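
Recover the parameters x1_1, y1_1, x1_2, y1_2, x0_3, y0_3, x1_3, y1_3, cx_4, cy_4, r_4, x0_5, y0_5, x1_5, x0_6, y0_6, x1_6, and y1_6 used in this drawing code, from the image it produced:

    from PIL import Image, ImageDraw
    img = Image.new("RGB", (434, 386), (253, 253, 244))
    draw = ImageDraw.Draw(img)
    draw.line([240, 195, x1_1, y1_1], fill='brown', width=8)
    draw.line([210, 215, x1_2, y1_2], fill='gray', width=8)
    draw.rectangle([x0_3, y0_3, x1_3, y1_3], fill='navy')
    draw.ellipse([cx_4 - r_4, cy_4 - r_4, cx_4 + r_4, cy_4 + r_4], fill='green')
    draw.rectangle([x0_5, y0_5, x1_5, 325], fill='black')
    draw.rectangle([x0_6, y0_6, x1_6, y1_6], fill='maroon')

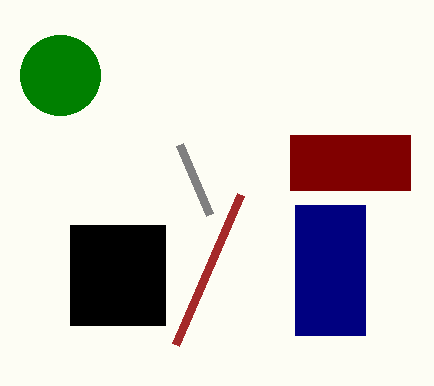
x1_1 = 175, y1_1 = 345, x1_2 = 180, y1_2 = 145, x0_3 = 295, y0_3 = 205, x1_3 = 365, y1_3 = 335, cx_4 = 60, cy_4 = 75, r_4 = 40, x0_5 = 70, y0_5 = 225, x1_5 = 165, x0_6 = 290, y0_6 = 135, x1_6 = 410, y1_6 = 190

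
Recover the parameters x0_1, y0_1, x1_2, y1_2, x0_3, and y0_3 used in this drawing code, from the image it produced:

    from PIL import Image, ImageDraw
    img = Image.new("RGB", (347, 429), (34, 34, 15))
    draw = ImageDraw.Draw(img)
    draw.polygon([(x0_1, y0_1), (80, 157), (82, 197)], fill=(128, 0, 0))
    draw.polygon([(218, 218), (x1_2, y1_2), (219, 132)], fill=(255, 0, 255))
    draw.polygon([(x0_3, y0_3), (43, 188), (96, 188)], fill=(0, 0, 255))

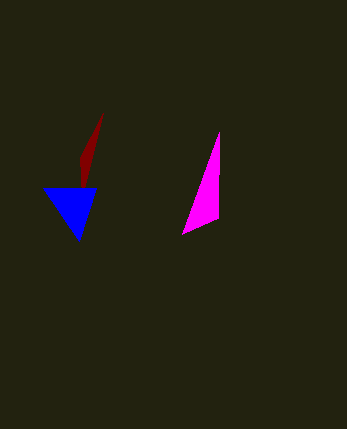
x0_1 = 103
y0_1 = 113
x1_2 = 182
y1_2 = 234
x0_3 = 79
y0_3 = 241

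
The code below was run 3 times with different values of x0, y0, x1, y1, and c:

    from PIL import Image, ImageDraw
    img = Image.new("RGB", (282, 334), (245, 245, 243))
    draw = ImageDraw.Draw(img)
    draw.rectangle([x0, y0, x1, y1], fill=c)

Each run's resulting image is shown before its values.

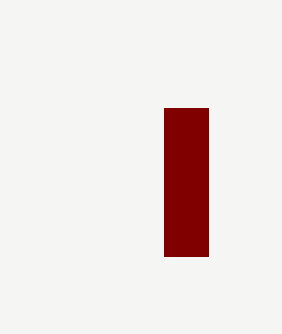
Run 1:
x0 = 164
y0 = 108
x1 = 208
y1 = 256
c = 'maroon'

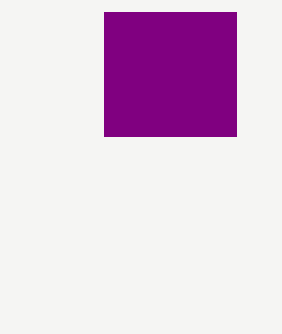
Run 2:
x0 = 104, y0 = 12, x1 = 236, y1 = 136, c = 'purple'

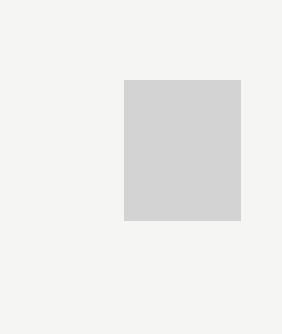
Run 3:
x0 = 124, y0 = 80, x1 = 240, y1 = 220, c = 'lightgray'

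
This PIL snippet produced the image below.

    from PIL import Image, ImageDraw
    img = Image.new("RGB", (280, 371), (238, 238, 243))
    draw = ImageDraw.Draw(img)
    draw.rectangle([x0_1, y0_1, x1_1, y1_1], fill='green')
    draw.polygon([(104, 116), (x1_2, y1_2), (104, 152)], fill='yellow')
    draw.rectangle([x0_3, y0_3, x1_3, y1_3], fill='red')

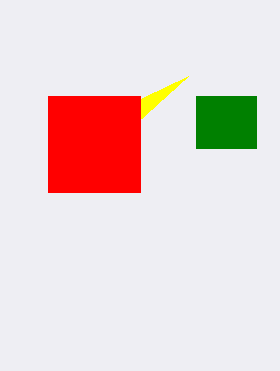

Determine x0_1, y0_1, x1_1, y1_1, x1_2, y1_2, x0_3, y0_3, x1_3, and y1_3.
x0_1 = 196; y0_1 = 96; x1_1 = 256; y1_1 = 148; x1_2 = 188; y1_2 = 76; x0_3 = 48; y0_3 = 96; x1_3 = 140; y1_3 = 192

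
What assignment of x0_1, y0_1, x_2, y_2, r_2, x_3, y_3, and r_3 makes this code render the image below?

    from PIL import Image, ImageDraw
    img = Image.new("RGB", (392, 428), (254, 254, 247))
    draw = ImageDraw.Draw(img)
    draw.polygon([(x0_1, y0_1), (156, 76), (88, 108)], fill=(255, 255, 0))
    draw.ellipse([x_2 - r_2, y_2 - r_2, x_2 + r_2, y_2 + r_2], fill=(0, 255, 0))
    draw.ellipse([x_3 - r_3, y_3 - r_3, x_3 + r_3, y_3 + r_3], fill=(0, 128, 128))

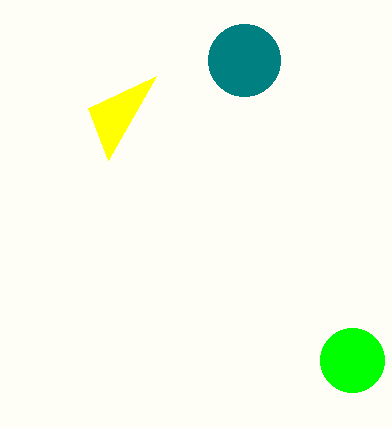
x0_1 = 108; y0_1 = 160; x_2 = 352; y_2 = 360; r_2 = 32; x_3 = 244; y_3 = 60; r_3 = 36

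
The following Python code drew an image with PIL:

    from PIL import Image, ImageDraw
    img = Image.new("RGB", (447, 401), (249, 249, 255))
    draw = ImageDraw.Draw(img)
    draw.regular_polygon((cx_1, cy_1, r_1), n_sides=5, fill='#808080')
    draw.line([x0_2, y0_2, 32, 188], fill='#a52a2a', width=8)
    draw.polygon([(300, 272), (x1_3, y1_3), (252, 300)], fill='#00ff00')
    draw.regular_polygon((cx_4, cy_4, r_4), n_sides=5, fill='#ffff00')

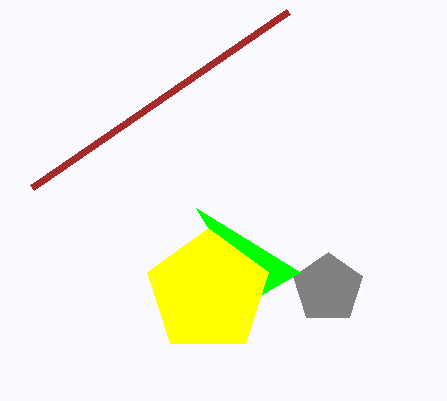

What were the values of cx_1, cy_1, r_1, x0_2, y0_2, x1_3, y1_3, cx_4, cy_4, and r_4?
cx_1 = 328; cy_1 = 288; r_1 = 36; x0_2 = 288; y0_2 = 12; x1_3 = 196; y1_3 = 208; cx_4 = 208; cy_4 = 292; r_4 = 64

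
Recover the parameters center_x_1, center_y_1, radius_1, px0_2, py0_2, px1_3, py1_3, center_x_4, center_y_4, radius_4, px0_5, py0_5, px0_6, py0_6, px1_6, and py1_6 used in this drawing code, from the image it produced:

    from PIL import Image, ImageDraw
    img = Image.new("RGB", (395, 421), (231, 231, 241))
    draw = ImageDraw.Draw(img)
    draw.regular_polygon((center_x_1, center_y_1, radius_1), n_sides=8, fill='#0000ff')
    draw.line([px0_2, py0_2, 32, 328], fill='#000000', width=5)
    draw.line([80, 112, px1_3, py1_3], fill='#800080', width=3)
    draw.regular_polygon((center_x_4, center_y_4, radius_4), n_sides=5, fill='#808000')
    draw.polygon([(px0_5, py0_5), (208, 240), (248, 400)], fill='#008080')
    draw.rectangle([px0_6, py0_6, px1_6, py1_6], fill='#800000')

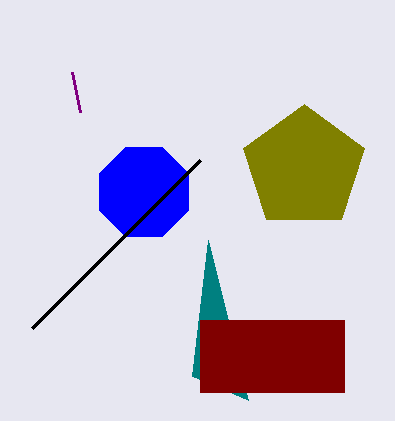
center_x_1 = 144
center_y_1 = 192
radius_1 = 48
px0_2 = 200
py0_2 = 160
px1_3 = 72
py1_3 = 72
center_x_4 = 304
center_y_4 = 168
radius_4 = 64
px0_5 = 192
py0_5 = 376
px0_6 = 200
py0_6 = 320
px1_6 = 344
py1_6 = 392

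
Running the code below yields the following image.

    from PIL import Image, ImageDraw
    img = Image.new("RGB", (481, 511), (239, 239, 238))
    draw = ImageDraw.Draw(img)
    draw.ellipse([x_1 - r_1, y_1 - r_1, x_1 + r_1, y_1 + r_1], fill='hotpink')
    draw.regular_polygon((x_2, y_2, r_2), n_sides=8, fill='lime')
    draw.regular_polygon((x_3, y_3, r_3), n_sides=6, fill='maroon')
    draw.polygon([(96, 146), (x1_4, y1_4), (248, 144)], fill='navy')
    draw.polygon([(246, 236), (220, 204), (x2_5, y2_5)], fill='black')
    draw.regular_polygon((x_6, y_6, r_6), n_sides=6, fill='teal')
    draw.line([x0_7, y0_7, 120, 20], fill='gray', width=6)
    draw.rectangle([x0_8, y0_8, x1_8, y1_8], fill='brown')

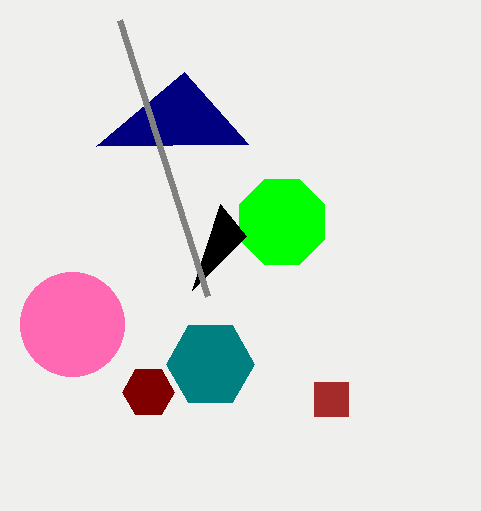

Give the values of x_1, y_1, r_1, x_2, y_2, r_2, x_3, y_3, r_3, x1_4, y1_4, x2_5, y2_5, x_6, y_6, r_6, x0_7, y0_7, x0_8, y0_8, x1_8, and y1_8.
x_1 = 72; y_1 = 324; r_1 = 52; x_2 = 282; y_2 = 222; r_2 = 46; x_3 = 148; y_3 = 392; r_3 = 26; x1_4 = 184; y1_4 = 72; x2_5 = 192; y2_5 = 290; x_6 = 210; y_6 = 364; r_6 = 44; x0_7 = 208; y0_7 = 296; x0_8 = 314; y0_8 = 382; x1_8 = 348; y1_8 = 416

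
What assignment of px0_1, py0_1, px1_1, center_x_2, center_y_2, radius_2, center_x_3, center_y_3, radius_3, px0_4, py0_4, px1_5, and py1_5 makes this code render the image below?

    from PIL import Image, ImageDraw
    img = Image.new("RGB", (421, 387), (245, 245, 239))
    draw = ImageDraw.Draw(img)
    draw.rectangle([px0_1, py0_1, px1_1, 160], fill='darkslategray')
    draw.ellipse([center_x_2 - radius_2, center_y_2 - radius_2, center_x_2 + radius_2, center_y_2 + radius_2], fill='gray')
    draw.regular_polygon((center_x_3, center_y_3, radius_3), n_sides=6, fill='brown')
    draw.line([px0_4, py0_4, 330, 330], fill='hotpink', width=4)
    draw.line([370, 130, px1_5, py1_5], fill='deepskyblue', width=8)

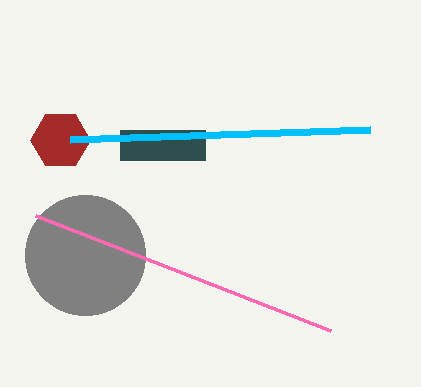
px0_1 = 120, py0_1 = 130, px1_1 = 205, center_x_2 = 85, center_y_2 = 255, radius_2 = 60, center_x_3 = 60, center_y_3 = 140, radius_3 = 30, px0_4 = 35, py0_4 = 215, px1_5 = 70, py1_5 = 140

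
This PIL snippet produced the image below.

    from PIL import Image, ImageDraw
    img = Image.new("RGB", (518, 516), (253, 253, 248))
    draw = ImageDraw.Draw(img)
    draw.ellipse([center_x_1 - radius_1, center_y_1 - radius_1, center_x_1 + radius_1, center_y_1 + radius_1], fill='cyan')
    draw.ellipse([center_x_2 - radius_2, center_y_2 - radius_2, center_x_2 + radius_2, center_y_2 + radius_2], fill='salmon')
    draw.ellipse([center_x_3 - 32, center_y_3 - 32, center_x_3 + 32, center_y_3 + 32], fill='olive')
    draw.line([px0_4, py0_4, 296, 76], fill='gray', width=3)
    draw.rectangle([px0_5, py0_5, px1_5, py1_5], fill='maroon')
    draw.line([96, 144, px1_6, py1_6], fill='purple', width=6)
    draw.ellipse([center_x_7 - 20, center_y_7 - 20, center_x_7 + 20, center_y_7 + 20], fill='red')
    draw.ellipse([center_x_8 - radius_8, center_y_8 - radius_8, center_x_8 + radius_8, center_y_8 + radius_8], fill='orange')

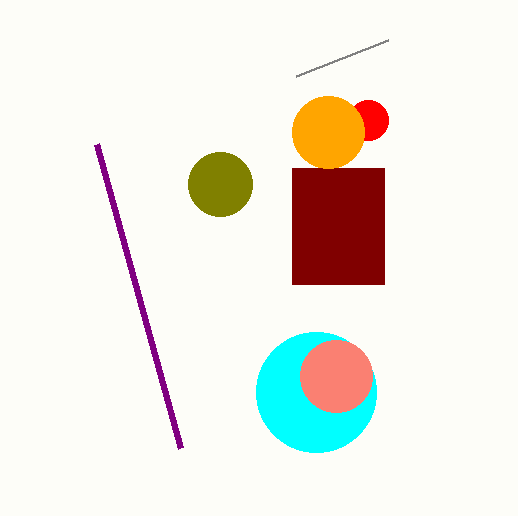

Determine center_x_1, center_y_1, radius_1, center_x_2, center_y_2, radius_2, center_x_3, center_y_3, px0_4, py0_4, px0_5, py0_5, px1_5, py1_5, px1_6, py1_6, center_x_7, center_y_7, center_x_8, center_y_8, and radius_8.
center_x_1 = 316; center_y_1 = 392; radius_1 = 60; center_x_2 = 336; center_y_2 = 376; radius_2 = 36; center_x_3 = 220; center_y_3 = 184; px0_4 = 388; py0_4 = 40; px0_5 = 292; py0_5 = 168; px1_5 = 384; py1_5 = 284; px1_6 = 180; py1_6 = 448; center_x_7 = 368; center_y_7 = 120; center_x_8 = 328; center_y_8 = 132; radius_8 = 36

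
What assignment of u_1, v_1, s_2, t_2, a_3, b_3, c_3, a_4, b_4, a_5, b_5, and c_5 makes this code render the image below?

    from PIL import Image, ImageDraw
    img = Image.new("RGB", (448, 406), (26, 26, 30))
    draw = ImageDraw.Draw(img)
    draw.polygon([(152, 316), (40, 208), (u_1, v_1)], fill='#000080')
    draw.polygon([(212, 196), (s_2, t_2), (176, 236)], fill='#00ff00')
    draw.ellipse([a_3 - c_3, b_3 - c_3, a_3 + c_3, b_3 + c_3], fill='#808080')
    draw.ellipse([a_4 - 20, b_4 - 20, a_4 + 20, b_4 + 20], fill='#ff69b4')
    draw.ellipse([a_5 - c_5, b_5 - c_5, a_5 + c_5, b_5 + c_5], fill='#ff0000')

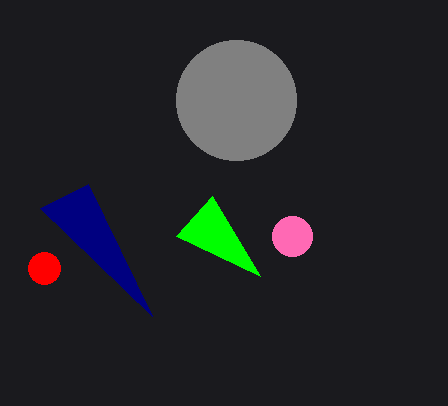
u_1 = 88, v_1 = 184, s_2 = 260, t_2 = 276, a_3 = 236, b_3 = 100, c_3 = 60, a_4 = 292, b_4 = 236, a_5 = 44, b_5 = 268, c_5 = 16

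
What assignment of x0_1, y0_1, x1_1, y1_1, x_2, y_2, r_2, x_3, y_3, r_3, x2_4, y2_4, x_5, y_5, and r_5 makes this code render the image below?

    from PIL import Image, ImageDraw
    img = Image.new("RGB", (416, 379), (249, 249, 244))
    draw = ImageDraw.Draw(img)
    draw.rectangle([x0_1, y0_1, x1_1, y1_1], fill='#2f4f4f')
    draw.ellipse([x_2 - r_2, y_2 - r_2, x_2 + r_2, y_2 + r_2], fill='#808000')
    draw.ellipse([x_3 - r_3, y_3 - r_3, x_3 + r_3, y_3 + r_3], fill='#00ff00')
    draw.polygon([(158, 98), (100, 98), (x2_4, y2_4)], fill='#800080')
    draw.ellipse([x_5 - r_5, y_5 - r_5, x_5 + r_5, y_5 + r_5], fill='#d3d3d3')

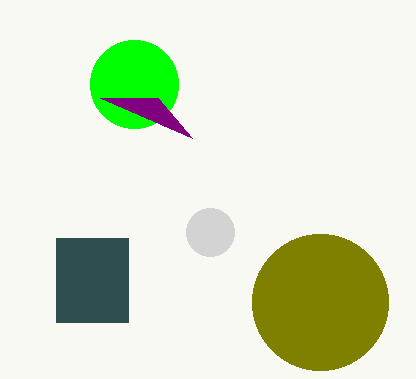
x0_1 = 56
y0_1 = 238
x1_1 = 128
y1_1 = 322
x_2 = 320
y_2 = 302
r_2 = 68
x_3 = 134
y_3 = 84
r_3 = 44
x2_4 = 192
y2_4 = 138
x_5 = 210
y_5 = 232
r_5 = 24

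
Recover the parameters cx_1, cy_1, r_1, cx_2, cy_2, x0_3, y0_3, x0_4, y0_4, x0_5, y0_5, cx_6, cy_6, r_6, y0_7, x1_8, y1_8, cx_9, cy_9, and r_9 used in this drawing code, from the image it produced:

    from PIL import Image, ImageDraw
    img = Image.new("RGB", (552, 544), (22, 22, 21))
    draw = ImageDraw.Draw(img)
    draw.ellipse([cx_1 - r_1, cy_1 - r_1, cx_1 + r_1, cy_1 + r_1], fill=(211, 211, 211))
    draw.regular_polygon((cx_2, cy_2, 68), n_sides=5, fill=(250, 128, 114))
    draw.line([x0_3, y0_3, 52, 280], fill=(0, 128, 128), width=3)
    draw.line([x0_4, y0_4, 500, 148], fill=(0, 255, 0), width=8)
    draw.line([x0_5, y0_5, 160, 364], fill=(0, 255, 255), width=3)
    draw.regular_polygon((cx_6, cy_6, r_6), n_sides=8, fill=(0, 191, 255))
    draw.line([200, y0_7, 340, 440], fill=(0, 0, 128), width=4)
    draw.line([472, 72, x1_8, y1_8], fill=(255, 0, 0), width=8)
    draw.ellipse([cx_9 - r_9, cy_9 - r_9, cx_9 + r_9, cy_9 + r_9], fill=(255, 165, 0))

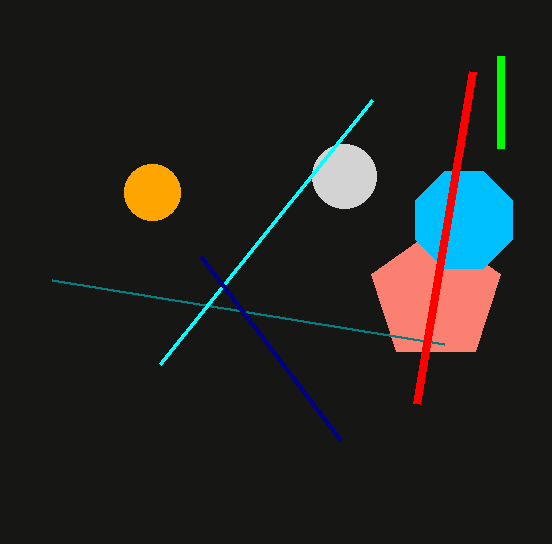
cx_1 = 344; cy_1 = 176; r_1 = 32; cx_2 = 436; cy_2 = 296; x0_3 = 444; y0_3 = 344; x0_4 = 500; y0_4 = 56; x0_5 = 372; y0_5 = 100; cx_6 = 464; cy_6 = 220; r_6 = 52; y0_7 = 256; x1_8 = 416; y1_8 = 404; cx_9 = 152; cy_9 = 192; r_9 = 28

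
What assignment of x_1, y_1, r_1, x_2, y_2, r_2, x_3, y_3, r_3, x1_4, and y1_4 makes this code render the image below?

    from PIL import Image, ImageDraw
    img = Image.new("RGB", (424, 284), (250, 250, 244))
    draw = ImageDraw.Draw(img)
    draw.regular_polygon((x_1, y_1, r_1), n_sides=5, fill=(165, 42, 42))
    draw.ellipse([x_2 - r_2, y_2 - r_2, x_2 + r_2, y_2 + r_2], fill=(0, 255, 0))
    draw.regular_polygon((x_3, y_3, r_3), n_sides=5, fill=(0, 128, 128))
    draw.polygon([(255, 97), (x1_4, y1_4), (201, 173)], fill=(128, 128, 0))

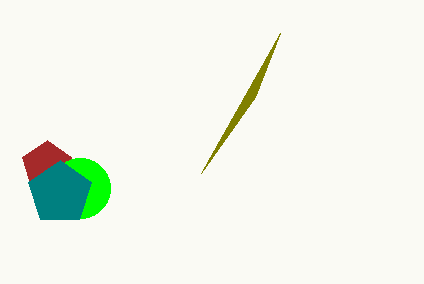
x_1 = 47, y_1 = 166, r_1 = 26, x_2 = 80, y_2 = 188, r_2 = 30, x_3 = 60, y_3 = 193, r_3 = 33, x1_4 = 280, y1_4 = 33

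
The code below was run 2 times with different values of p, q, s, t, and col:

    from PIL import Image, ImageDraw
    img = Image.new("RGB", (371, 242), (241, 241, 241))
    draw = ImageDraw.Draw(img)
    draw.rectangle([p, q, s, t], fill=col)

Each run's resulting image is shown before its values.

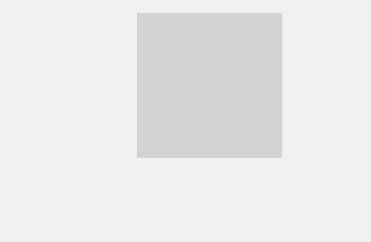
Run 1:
p = 137, q = 13, s = 281, t = 157, col = 'lightgray'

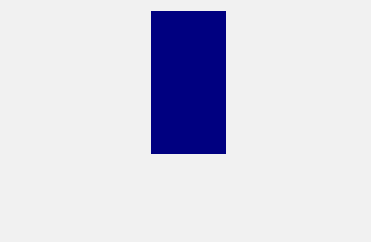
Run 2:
p = 151; q = 11; s = 225; t = 153; col = 'navy'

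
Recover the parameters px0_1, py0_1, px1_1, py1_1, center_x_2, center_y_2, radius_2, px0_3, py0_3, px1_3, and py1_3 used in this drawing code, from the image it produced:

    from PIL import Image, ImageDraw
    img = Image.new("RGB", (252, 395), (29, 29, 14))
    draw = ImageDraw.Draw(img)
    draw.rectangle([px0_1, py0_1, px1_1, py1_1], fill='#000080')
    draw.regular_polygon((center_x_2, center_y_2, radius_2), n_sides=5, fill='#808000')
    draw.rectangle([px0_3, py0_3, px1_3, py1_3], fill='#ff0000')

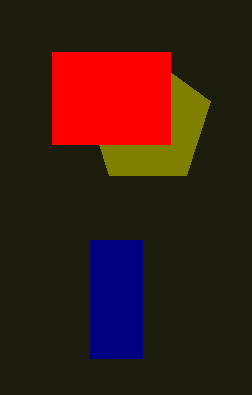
px0_1 = 90, py0_1 = 240, px1_1 = 142, py1_1 = 358, center_x_2 = 148, center_y_2 = 122, radius_2 = 66, px0_3 = 52, py0_3 = 52, px1_3 = 170, py1_3 = 144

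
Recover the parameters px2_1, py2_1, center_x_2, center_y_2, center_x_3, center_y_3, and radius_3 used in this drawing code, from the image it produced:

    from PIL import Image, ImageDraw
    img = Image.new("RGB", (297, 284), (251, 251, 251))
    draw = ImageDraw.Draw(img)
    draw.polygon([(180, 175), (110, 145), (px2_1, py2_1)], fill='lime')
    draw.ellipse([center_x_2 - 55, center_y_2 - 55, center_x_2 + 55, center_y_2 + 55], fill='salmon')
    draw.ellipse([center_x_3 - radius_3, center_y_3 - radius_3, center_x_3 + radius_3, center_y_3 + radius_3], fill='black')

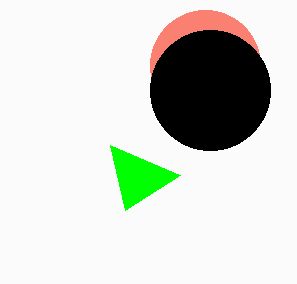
px2_1 = 125
py2_1 = 210
center_x_2 = 205
center_y_2 = 65
center_x_3 = 210
center_y_3 = 90
radius_3 = 60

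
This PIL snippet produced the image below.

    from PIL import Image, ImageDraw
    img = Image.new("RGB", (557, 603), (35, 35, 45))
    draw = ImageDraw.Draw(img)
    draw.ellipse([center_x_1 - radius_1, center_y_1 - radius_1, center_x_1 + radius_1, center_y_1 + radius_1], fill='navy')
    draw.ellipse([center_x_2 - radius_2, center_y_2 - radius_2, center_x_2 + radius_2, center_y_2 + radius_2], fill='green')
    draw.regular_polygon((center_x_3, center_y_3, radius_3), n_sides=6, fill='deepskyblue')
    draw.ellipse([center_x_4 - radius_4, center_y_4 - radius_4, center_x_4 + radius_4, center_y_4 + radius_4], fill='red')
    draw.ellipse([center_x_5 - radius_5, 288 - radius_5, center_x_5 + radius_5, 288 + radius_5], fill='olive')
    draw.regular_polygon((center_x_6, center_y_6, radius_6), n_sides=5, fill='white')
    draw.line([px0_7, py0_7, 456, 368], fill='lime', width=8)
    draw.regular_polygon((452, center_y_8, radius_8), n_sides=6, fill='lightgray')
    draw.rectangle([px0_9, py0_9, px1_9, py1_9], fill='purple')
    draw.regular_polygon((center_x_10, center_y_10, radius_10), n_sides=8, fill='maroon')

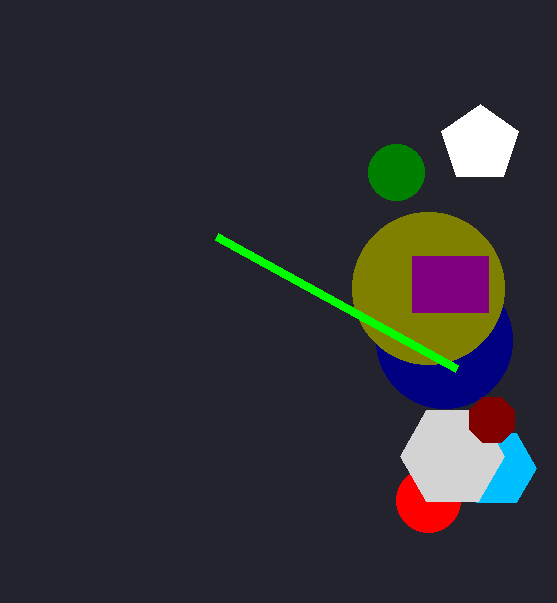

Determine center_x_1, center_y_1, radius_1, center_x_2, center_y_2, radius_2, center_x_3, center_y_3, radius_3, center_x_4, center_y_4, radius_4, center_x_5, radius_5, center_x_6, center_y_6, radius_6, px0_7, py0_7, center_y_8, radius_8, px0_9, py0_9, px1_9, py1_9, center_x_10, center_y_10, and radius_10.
center_x_1 = 444; center_y_1 = 340; radius_1 = 68; center_x_2 = 396; center_y_2 = 172; radius_2 = 28; center_x_3 = 496; center_y_3 = 468; radius_3 = 40; center_x_4 = 428; center_y_4 = 500; radius_4 = 32; center_x_5 = 428; radius_5 = 76; center_x_6 = 480; center_y_6 = 144; radius_6 = 40; px0_7 = 216; py0_7 = 236; center_y_8 = 456; radius_8 = 52; px0_9 = 412; py0_9 = 256; px1_9 = 488; py1_9 = 312; center_x_10 = 492; center_y_10 = 420; radius_10 = 24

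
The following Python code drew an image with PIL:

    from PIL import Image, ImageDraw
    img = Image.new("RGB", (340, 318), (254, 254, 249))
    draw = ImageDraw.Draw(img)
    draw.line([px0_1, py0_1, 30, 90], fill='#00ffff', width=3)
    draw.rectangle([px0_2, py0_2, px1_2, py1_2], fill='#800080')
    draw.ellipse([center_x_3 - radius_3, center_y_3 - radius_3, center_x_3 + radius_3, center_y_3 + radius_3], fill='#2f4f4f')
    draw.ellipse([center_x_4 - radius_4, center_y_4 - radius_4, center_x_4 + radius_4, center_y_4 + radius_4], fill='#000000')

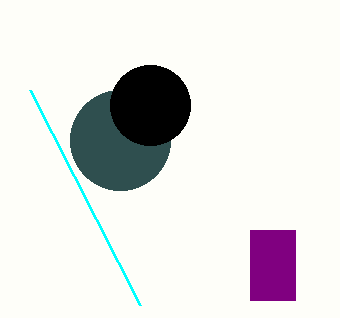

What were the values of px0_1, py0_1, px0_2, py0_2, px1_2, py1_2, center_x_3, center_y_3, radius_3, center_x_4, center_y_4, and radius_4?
px0_1 = 140, py0_1 = 305, px0_2 = 250, py0_2 = 230, px1_2 = 295, py1_2 = 300, center_x_3 = 120, center_y_3 = 140, radius_3 = 50, center_x_4 = 150, center_y_4 = 105, radius_4 = 40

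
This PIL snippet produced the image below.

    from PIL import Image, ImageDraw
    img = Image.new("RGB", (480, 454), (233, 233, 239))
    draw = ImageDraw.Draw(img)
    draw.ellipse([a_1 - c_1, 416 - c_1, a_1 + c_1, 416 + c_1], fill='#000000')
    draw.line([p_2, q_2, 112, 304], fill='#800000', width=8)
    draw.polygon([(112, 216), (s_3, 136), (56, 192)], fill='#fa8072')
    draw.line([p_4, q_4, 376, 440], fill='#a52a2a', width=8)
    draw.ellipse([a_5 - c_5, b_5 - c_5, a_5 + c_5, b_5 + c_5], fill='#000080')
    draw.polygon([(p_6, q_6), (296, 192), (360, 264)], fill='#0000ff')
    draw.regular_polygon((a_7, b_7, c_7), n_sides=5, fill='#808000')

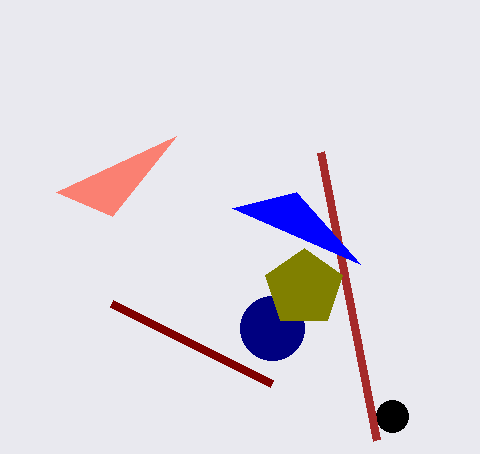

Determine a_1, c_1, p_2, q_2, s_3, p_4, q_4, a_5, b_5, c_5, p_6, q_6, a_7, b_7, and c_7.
a_1 = 392; c_1 = 16; p_2 = 272; q_2 = 384; s_3 = 176; p_4 = 320; q_4 = 152; a_5 = 272; b_5 = 328; c_5 = 32; p_6 = 232; q_6 = 208; a_7 = 304; b_7 = 288; c_7 = 40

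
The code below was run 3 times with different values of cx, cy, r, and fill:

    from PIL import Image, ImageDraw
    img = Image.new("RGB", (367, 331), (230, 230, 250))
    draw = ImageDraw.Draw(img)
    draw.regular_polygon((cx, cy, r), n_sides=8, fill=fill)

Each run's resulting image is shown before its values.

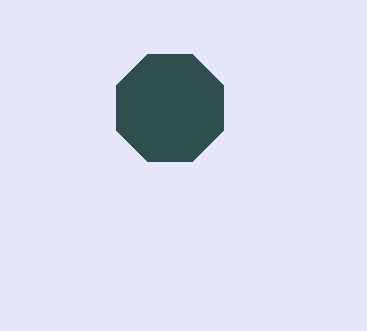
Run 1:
cx = 170, cy = 108, r = 58, fill = 'darkslategray'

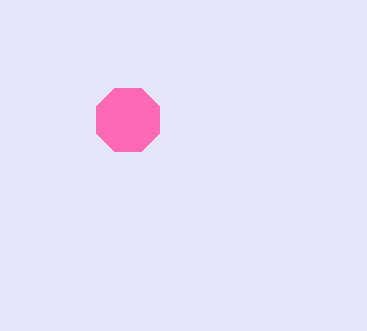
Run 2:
cx = 128, cy = 120, r = 34, fill = 'hotpink'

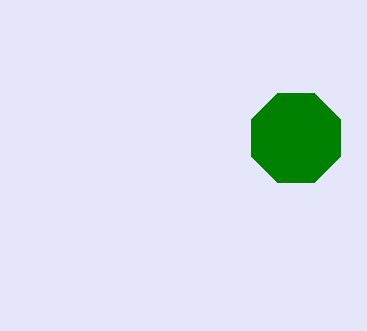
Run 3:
cx = 296
cy = 138
r = 48
fill = 'green'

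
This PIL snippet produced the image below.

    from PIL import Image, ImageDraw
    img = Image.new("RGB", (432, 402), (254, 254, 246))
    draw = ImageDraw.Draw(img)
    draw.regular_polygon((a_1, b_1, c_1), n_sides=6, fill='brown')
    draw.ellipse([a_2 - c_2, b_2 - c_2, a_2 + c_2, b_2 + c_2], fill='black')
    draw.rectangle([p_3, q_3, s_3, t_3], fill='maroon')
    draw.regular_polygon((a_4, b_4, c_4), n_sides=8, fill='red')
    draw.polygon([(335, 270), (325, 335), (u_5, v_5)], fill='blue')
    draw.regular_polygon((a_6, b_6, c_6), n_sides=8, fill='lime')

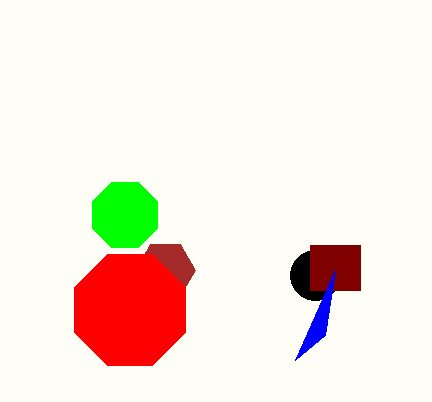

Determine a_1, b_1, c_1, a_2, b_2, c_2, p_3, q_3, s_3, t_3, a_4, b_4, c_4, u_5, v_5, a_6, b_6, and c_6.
a_1 = 165; b_1 = 270; c_1 = 30; a_2 = 315; b_2 = 275; c_2 = 25; p_3 = 310; q_3 = 245; s_3 = 360; t_3 = 290; a_4 = 130; b_4 = 310; c_4 = 60; u_5 = 295; v_5 = 360; a_6 = 125; b_6 = 215; c_6 = 35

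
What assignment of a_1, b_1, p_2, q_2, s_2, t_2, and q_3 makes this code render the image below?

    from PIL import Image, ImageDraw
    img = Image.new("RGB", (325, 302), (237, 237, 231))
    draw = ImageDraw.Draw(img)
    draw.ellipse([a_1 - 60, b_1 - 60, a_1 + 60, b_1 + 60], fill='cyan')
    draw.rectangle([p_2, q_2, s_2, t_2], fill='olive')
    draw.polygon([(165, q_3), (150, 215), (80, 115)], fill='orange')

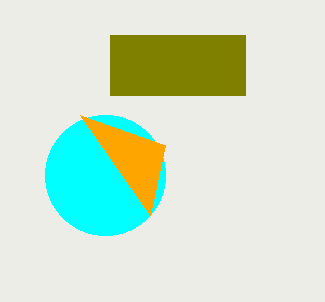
a_1 = 105, b_1 = 175, p_2 = 110, q_2 = 35, s_2 = 245, t_2 = 95, q_3 = 145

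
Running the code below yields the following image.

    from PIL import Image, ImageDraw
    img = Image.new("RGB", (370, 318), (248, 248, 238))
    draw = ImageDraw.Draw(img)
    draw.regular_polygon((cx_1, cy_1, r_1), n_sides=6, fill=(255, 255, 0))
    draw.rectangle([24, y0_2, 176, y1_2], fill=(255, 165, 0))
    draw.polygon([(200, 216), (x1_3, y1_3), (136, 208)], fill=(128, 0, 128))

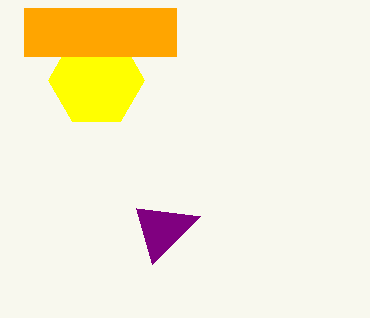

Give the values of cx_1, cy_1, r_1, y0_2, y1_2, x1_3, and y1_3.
cx_1 = 96, cy_1 = 80, r_1 = 48, y0_2 = 8, y1_2 = 56, x1_3 = 152, y1_3 = 264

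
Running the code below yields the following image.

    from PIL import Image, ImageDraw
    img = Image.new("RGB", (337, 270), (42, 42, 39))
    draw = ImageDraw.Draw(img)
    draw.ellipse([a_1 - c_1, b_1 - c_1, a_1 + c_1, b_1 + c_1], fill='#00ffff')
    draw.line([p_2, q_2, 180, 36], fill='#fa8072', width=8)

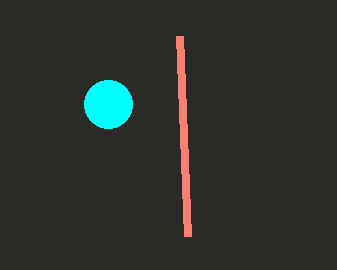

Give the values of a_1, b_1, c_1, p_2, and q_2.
a_1 = 108, b_1 = 104, c_1 = 24, p_2 = 188, q_2 = 236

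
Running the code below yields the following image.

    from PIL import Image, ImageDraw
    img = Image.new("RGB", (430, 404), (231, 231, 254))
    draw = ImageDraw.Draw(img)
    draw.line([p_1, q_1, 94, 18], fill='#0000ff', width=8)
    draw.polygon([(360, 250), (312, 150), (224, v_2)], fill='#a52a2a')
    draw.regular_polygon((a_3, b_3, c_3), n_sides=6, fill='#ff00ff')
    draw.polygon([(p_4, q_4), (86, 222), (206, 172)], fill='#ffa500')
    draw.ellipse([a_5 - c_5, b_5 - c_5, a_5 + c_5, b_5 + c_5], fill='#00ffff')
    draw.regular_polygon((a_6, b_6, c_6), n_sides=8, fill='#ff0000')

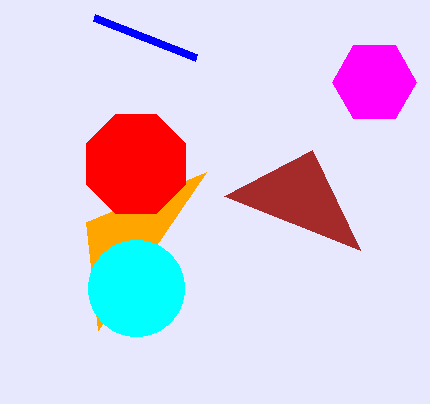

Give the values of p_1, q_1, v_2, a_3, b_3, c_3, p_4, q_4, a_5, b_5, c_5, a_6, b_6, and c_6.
p_1 = 196
q_1 = 58
v_2 = 196
a_3 = 374
b_3 = 82
c_3 = 42
p_4 = 98
q_4 = 330
a_5 = 136
b_5 = 288
c_5 = 48
a_6 = 136
b_6 = 164
c_6 = 54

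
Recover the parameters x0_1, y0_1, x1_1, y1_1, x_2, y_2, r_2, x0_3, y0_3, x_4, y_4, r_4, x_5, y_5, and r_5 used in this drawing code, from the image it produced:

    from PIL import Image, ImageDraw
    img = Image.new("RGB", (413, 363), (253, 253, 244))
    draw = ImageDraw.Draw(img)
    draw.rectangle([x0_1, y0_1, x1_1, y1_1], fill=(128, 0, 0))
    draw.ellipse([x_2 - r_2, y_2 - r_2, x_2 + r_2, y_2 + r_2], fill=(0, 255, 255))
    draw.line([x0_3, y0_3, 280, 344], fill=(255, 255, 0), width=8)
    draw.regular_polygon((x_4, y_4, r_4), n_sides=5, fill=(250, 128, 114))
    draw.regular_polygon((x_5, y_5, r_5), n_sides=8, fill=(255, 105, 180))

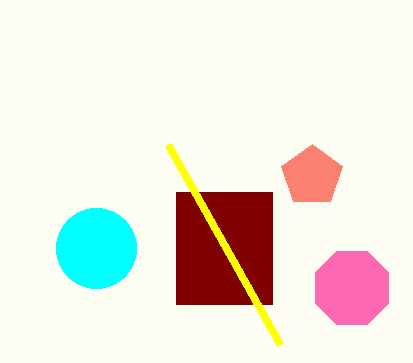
x0_1 = 176
y0_1 = 192
x1_1 = 272
y1_1 = 304
x_2 = 96
y_2 = 248
r_2 = 40
x0_3 = 168
y0_3 = 144
x_4 = 312
y_4 = 176
r_4 = 32
x_5 = 352
y_5 = 288
r_5 = 40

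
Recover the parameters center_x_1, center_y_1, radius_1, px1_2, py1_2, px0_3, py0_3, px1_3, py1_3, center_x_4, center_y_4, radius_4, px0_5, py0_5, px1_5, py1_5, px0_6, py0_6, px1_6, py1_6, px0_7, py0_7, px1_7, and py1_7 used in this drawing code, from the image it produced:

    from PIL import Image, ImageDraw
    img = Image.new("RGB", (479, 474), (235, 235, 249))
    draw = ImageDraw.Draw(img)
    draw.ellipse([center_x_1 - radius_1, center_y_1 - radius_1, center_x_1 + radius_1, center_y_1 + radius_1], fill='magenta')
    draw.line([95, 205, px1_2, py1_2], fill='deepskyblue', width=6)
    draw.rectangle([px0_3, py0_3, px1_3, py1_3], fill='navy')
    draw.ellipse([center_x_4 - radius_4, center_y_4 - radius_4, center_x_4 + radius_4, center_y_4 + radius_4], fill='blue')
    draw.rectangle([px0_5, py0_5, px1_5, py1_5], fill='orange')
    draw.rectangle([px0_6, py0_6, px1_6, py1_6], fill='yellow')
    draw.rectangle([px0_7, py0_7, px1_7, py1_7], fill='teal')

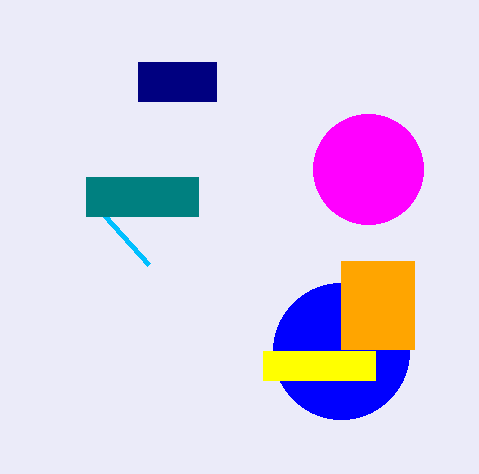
center_x_1 = 368; center_y_1 = 169; radius_1 = 55; px1_2 = 148; py1_2 = 264; px0_3 = 138; py0_3 = 62; px1_3 = 216; py1_3 = 101; center_x_4 = 341; center_y_4 = 351; radius_4 = 68; px0_5 = 341; py0_5 = 261; px1_5 = 414; py1_5 = 349; px0_6 = 263; py0_6 = 351; px1_6 = 375; py1_6 = 380; px0_7 = 86; py0_7 = 177; px1_7 = 198; py1_7 = 216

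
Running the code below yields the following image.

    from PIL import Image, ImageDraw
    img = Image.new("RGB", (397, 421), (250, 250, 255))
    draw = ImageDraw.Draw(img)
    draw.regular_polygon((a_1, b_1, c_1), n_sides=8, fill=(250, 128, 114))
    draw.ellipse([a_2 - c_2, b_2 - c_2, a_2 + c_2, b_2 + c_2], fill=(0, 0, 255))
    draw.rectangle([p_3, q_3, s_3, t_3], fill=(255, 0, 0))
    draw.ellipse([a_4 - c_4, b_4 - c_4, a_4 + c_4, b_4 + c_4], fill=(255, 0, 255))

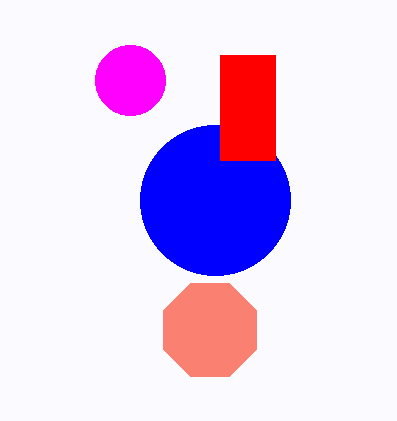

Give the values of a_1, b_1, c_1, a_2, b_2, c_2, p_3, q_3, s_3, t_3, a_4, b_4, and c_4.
a_1 = 210, b_1 = 330, c_1 = 50, a_2 = 215, b_2 = 200, c_2 = 75, p_3 = 220, q_3 = 55, s_3 = 275, t_3 = 160, a_4 = 130, b_4 = 80, c_4 = 35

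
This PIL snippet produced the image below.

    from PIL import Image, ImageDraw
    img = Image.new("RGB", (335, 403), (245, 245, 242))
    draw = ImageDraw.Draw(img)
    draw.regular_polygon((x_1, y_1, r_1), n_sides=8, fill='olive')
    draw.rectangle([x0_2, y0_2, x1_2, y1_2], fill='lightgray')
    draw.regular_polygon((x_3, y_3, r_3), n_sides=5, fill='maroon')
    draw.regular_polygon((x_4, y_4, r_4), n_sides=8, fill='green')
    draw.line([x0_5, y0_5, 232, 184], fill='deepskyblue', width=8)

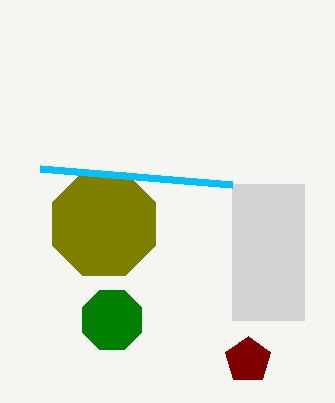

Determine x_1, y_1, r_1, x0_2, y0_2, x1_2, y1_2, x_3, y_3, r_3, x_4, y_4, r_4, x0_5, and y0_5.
x_1 = 104, y_1 = 224, r_1 = 56, x0_2 = 232, y0_2 = 184, x1_2 = 304, y1_2 = 320, x_3 = 248, y_3 = 360, r_3 = 24, x_4 = 112, y_4 = 320, r_4 = 32, x0_5 = 40, y0_5 = 168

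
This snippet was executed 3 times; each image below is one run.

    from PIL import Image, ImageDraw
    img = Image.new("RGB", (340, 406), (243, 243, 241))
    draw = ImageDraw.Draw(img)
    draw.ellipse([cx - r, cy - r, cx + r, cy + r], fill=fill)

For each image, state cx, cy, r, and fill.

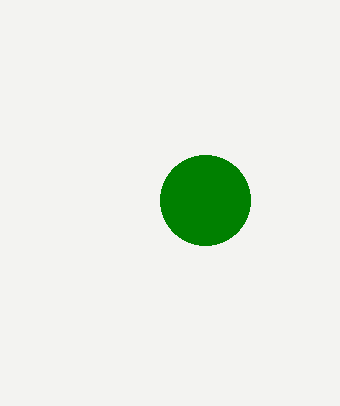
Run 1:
cx = 205; cy = 200; r = 45; fill = 'green'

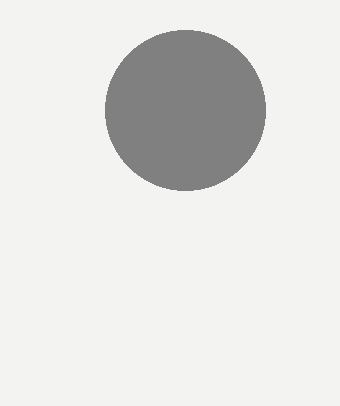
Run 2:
cx = 185; cy = 110; r = 80; fill = 'gray'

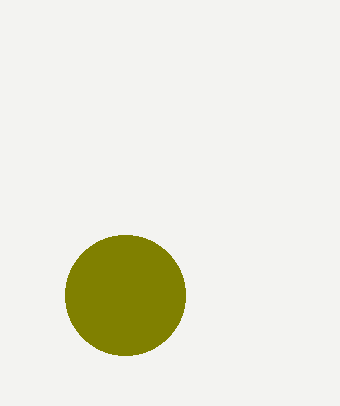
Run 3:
cx = 125, cy = 295, r = 60, fill = 'olive'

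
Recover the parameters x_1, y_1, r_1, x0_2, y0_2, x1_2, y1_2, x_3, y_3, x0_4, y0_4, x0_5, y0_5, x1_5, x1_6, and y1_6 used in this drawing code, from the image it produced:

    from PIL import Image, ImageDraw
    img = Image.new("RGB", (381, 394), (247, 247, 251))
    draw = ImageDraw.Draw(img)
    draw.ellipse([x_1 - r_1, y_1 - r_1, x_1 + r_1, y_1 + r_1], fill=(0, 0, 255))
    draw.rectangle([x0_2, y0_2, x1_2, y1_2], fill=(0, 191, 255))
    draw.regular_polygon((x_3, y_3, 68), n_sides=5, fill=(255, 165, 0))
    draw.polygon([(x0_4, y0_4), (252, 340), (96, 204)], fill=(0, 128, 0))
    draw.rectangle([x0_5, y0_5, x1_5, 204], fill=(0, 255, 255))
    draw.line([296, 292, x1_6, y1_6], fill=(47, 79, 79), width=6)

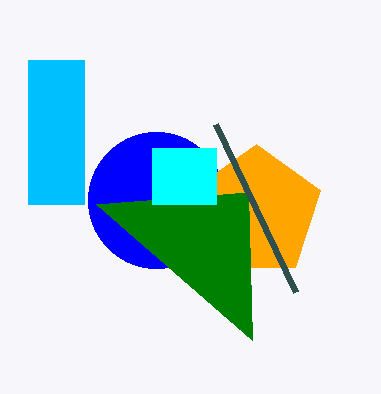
x_1 = 156; y_1 = 200; r_1 = 68; x0_2 = 28; y0_2 = 60; x1_2 = 84; y1_2 = 204; x_3 = 256; y_3 = 212; x0_4 = 248; y0_4 = 192; x0_5 = 152; y0_5 = 148; x1_5 = 216; x1_6 = 216; y1_6 = 124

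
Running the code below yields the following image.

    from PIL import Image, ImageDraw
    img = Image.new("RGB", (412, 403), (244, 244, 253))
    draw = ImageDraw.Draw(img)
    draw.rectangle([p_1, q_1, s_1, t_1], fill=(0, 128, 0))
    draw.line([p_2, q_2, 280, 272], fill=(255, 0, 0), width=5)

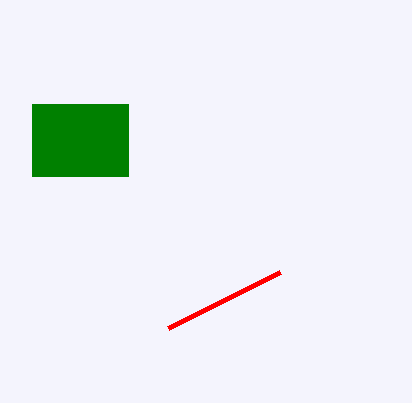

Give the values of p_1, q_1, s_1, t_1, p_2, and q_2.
p_1 = 32, q_1 = 104, s_1 = 128, t_1 = 176, p_2 = 168, q_2 = 328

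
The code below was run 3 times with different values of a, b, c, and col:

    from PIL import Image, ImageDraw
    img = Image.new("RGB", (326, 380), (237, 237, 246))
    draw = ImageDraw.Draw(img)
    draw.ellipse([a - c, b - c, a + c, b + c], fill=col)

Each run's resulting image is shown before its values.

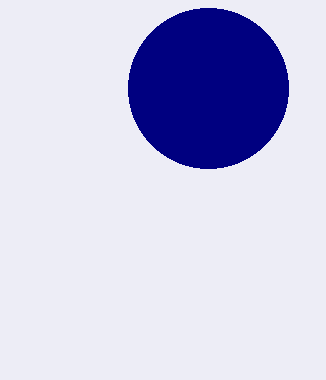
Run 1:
a = 208; b = 88; c = 80; col = 'navy'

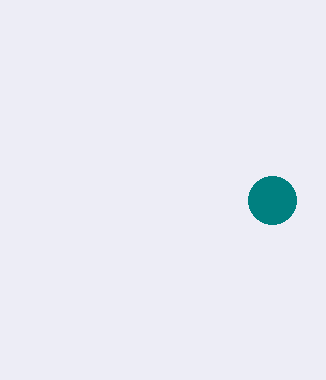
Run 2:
a = 272
b = 200
c = 24
col = 'teal'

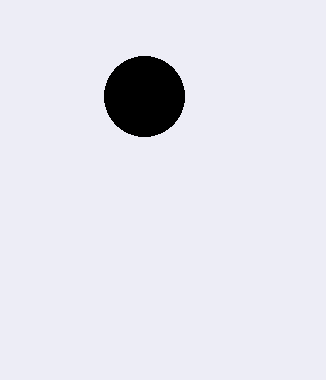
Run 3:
a = 144; b = 96; c = 40; col = 'black'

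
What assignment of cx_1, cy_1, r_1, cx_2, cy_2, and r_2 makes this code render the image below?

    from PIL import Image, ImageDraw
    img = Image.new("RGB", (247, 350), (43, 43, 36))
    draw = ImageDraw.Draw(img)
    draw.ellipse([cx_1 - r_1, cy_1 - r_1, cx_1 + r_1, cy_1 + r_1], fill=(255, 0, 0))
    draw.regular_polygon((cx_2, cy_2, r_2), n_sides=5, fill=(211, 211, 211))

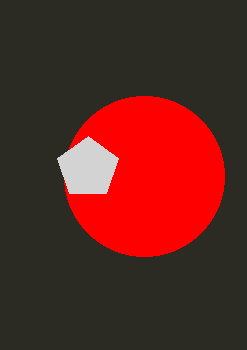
cx_1 = 144
cy_1 = 176
r_1 = 80
cx_2 = 88
cy_2 = 168
r_2 = 32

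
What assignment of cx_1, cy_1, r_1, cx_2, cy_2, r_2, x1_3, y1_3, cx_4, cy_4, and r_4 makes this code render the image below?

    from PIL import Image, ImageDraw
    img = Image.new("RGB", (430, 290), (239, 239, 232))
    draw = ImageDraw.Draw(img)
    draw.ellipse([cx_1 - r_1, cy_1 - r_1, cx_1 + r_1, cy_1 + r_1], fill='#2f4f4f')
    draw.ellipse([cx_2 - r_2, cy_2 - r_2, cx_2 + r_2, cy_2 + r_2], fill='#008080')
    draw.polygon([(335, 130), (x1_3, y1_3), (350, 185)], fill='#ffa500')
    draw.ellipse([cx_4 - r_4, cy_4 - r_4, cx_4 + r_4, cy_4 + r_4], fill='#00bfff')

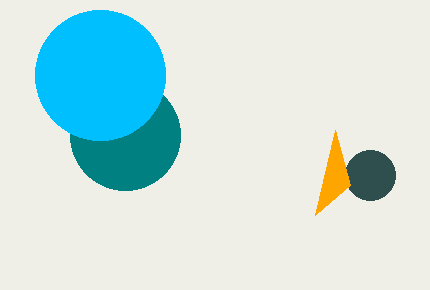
cx_1 = 370
cy_1 = 175
r_1 = 25
cx_2 = 125
cy_2 = 135
r_2 = 55
x1_3 = 315
y1_3 = 215
cx_4 = 100
cy_4 = 75
r_4 = 65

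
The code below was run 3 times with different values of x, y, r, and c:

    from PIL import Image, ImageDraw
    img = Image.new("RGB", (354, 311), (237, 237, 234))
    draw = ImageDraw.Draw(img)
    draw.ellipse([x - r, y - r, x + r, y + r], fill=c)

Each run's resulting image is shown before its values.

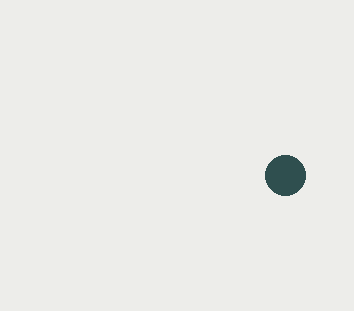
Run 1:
x = 285
y = 175
r = 20
c = 'darkslategray'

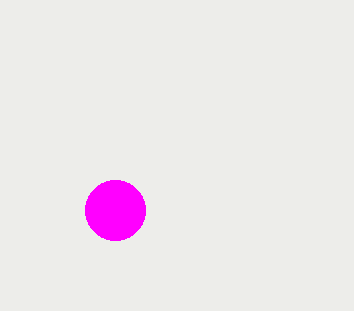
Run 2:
x = 115
y = 210
r = 30
c = 'magenta'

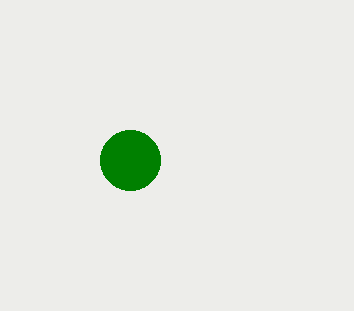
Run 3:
x = 130, y = 160, r = 30, c = 'green'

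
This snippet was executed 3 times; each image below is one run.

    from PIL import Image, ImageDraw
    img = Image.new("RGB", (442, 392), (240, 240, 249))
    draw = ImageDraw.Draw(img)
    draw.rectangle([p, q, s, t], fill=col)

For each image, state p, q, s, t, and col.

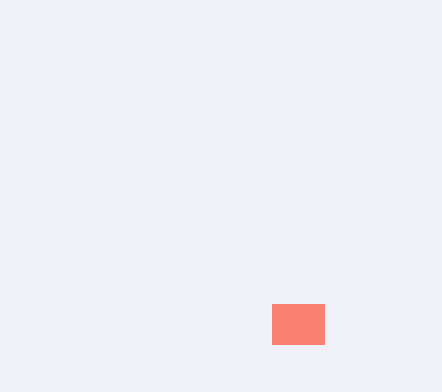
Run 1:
p = 272; q = 304; s = 324; t = 344; col = 'salmon'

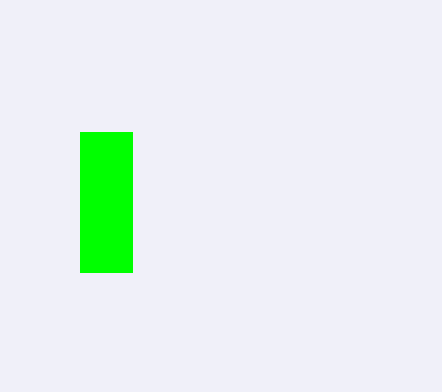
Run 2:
p = 80, q = 132, s = 132, t = 272, col = 'lime'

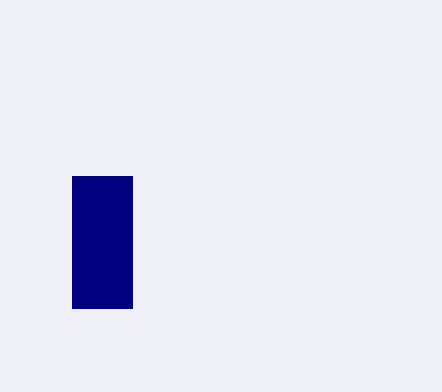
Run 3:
p = 72, q = 176, s = 132, t = 308, col = 'navy'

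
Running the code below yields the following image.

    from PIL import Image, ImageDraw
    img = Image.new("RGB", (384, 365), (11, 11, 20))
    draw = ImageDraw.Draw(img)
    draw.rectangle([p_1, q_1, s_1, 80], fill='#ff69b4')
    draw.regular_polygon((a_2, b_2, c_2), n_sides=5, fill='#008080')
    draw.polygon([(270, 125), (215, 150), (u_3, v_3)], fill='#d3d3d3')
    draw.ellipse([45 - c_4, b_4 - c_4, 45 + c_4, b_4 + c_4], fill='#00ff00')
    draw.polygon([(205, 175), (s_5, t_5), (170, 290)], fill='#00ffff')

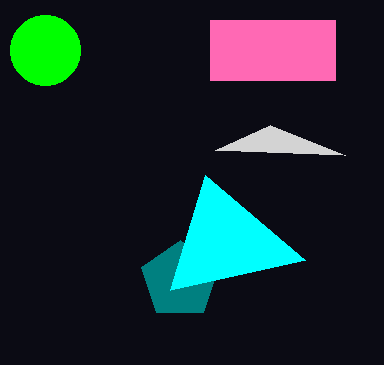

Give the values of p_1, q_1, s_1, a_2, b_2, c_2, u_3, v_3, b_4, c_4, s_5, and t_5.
p_1 = 210, q_1 = 20, s_1 = 335, a_2 = 180, b_2 = 280, c_2 = 40, u_3 = 345, v_3 = 155, b_4 = 50, c_4 = 35, s_5 = 305, t_5 = 260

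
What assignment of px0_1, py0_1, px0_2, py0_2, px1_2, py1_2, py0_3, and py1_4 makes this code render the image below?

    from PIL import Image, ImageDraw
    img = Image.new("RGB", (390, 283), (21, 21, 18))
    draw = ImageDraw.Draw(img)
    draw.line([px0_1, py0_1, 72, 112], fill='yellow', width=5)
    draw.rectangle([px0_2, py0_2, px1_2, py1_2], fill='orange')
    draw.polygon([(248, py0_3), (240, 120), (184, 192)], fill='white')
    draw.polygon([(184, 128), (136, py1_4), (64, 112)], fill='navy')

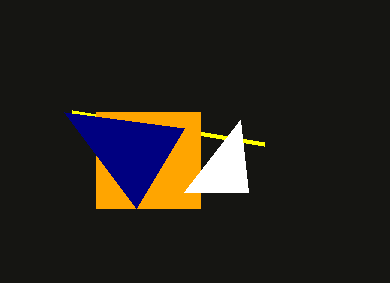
px0_1 = 264, py0_1 = 144, px0_2 = 96, py0_2 = 112, px1_2 = 200, py1_2 = 208, py0_3 = 192, py1_4 = 208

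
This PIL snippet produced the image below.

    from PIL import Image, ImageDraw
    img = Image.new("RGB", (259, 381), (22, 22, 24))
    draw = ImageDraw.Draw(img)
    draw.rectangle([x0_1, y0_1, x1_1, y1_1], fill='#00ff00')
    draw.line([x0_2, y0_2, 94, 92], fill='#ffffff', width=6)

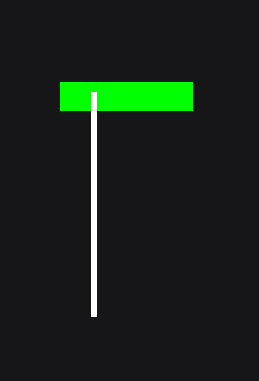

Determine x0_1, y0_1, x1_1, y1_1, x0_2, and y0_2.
x0_1 = 60; y0_1 = 82; x1_1 = 192; y1_1 = 110; x0_2 = 94; y0_2 = 316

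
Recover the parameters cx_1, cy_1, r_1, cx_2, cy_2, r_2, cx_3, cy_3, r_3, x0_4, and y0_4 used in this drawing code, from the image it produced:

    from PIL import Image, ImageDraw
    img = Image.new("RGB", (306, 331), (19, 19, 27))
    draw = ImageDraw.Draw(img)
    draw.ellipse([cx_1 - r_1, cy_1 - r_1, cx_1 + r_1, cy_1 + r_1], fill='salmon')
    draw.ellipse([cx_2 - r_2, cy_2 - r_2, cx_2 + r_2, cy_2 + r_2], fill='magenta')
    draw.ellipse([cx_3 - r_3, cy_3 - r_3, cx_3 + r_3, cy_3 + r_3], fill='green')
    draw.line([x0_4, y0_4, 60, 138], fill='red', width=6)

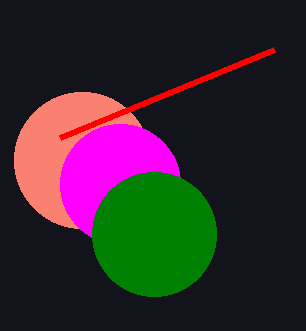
cx_1 = 82
cy_1 = 160
r_1 = 68
cx_2 = 120
cy_2 = 184
r_2 = 60
cx_3 = 154
cy_3 = 234
r_3 = 62
x0_4 = 274
y0_4 = 50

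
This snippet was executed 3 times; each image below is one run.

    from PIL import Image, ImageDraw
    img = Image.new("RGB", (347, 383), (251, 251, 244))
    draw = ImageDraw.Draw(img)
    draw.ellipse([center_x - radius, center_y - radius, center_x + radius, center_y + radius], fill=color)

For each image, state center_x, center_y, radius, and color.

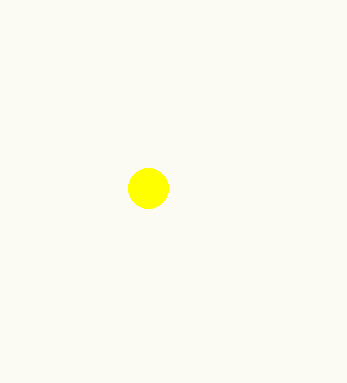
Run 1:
center_x = 148; center_y = 188; radius = 20; color = 'yellow'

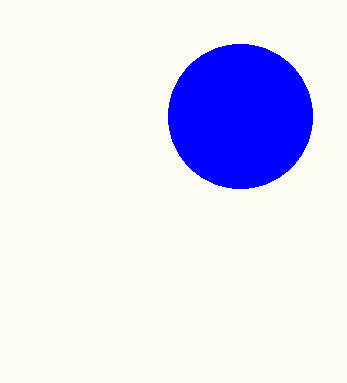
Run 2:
center_x = 240, center_y = 116, radius = 72, color = 'blue'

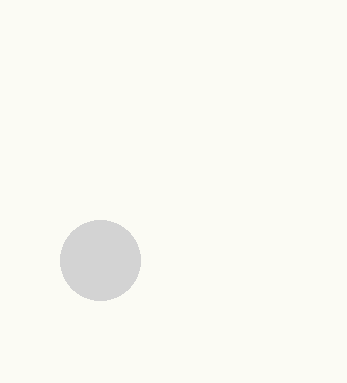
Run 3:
center_x = 100, center_y = 260, radius = 40, color = 'lightgray'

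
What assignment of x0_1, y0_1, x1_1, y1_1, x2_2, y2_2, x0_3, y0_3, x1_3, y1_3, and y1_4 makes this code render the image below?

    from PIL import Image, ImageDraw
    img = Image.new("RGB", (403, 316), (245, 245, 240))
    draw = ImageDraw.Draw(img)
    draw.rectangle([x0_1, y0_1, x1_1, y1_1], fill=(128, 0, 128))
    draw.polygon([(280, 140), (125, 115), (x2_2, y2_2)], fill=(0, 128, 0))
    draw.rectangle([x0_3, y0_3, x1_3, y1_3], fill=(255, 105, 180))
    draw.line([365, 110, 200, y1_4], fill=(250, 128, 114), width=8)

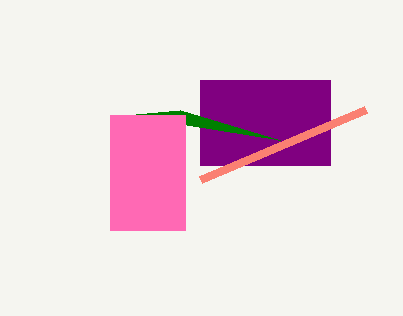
x0_1 = 200
y0_1 = 80
x1_1 = 330
y1_1 = 165
x2_2 = 180
y2_2 = 110
x0_3 = 110
y0_3 = 115
x1_3 = 185
y1_3 = 230
y1_4 = 180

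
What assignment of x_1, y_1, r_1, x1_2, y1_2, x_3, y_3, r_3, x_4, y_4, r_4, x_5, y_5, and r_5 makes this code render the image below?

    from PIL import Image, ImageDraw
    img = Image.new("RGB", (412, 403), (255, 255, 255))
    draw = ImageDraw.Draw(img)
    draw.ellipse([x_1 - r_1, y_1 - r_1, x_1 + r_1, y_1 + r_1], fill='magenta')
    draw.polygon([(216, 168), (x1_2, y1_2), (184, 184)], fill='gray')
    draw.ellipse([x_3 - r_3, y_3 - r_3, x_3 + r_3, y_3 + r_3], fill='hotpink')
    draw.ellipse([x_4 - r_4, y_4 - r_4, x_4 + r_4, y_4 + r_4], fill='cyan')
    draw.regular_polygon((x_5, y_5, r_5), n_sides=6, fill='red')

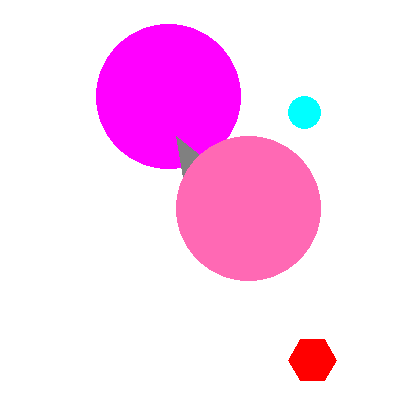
x_1 = 168
y_1 = 96
r_1 = 72
x1_2 = 176
y1_2 = 136
x_3 = 248
y_3 = 208
r_3 = 72
x_4 = 304
y_4 = 112
r_4 = 16
x_5 = 312
y_5 = 360
r_5 = 24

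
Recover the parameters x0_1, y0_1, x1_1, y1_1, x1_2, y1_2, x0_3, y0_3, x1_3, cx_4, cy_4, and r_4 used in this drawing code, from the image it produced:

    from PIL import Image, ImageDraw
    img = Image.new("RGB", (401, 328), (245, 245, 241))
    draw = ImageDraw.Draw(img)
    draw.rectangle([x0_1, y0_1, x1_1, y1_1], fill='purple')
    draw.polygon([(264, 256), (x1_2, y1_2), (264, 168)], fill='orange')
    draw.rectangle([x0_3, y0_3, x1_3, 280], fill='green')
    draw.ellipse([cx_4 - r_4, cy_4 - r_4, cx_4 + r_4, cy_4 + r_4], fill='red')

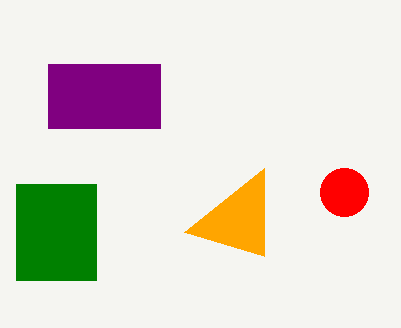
x0_1 = 48
y0_1 = 64
x1_1 = 160
y1_1 = 128
x1_2 = 184
y1_2 = 232
x0_3 = 16
y0_3 = 184
x1_3 = 96
cx_4 = 344
cy_4 = 192
r_4 = 24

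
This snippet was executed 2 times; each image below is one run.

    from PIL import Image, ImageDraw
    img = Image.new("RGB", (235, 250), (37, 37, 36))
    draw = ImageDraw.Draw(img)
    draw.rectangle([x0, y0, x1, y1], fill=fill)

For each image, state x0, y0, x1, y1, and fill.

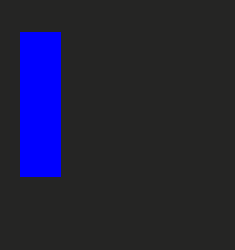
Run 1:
x0 = 20
y0 = 32
x1 = 60
y1 = 176
fill = 'blue'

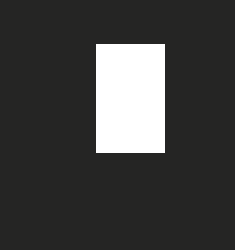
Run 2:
x0 = 96; y0 = 44; x1 = 164; y1 = 152; fill = 'white'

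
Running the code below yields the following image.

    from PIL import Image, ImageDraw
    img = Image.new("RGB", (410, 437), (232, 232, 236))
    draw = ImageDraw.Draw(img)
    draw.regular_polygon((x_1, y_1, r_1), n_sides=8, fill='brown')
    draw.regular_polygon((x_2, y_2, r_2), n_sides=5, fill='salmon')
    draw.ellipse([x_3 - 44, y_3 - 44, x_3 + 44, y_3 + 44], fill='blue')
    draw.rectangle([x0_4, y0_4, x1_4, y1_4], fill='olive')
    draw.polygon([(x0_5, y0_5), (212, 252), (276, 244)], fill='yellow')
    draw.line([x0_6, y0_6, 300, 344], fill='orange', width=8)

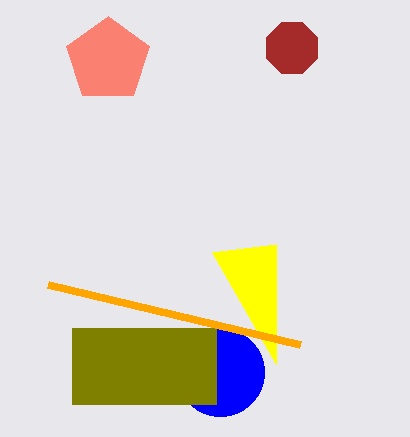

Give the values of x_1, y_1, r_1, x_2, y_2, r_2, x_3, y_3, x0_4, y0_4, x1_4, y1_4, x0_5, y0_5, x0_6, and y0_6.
x_1 = 292, y_1 = 48, r_1 = 28, x_2 = 108, y_2 = 60, r_2 = 44, x_3 = 220, y_3 = 372, x0_4 = 72, y0_4 = 328, x1_4 = 216, y1_4 = 404, x0_5 = 276, y0_5 = 364, x0_6 = 48, y0_6 = 284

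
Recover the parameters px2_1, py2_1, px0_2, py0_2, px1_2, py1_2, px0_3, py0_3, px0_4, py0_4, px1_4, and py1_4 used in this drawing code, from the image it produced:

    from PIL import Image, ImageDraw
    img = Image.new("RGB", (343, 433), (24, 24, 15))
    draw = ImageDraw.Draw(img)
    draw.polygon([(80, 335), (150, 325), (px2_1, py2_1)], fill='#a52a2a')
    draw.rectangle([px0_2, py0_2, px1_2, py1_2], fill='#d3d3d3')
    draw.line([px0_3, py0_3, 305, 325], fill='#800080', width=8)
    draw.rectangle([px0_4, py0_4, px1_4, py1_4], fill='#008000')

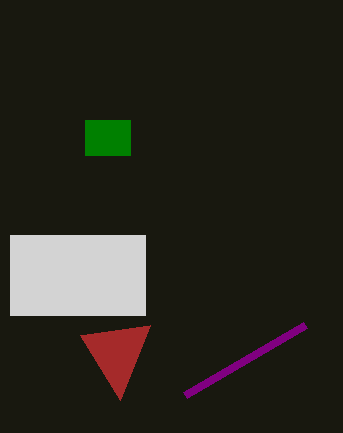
px2_1 = 120; py2_1 = 400; px0_2 = 10; py0_2 = 235; px1_2 = 145; py1_2 = 315; px0_3 = 185; py0_3 = 395; px0_4 = 85; py0_4 = 120; px1_4 = 130; py1_4 = 155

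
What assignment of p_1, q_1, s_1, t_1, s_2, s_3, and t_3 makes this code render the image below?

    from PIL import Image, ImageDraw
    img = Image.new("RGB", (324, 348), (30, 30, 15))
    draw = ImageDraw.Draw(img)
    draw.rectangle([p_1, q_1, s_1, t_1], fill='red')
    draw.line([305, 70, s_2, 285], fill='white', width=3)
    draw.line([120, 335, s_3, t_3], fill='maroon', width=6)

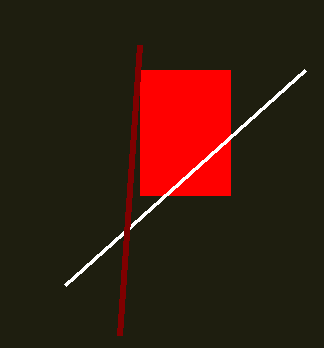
p_1 = 140, q_1 = 70, s_1 = 230, t_1 = 195, s_2 = 65, s_3 = 140, t_3 = 45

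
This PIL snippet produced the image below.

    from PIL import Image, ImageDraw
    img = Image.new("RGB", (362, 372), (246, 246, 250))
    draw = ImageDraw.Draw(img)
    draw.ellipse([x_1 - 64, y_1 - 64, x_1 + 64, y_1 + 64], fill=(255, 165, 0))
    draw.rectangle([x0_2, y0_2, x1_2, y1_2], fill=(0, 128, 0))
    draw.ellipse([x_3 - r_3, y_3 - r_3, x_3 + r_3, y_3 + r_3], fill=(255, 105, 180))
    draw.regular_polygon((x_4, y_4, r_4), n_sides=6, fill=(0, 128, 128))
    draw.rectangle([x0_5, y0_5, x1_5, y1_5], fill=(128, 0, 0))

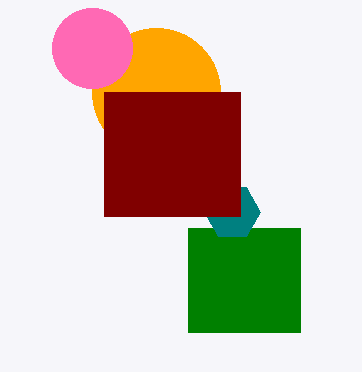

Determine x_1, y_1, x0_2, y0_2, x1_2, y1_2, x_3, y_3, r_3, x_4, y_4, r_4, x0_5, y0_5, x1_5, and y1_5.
x_1 = 156; y_1 = 92; x0_2 = 188; y0_2 = 228; x1_2 = 300; y1_2 = 332; x_3 = 92; y_3 = 48; r_3 = 40; x_4 = 232; y_4 = 212; r_4 = 28; x0_5 = 104; y0_5 = 92; x1_5 = 240; y1_5 = 216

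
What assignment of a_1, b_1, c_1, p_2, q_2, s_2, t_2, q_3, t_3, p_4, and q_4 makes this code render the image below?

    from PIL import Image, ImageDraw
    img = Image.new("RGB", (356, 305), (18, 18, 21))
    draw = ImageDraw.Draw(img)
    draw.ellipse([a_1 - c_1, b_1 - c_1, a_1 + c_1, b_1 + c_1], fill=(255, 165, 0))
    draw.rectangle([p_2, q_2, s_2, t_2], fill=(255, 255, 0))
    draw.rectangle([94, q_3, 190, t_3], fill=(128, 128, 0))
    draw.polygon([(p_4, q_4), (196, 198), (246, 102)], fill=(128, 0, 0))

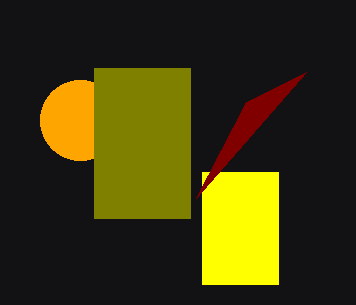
a_1 = 80
b_1 = 120
c_1 = 40
p_2 = 202
q_2 = 172
s_2 = 278
t_2 = 284
q_3 = 68
t_3 = 218
p_4 = 306
q_4 = 72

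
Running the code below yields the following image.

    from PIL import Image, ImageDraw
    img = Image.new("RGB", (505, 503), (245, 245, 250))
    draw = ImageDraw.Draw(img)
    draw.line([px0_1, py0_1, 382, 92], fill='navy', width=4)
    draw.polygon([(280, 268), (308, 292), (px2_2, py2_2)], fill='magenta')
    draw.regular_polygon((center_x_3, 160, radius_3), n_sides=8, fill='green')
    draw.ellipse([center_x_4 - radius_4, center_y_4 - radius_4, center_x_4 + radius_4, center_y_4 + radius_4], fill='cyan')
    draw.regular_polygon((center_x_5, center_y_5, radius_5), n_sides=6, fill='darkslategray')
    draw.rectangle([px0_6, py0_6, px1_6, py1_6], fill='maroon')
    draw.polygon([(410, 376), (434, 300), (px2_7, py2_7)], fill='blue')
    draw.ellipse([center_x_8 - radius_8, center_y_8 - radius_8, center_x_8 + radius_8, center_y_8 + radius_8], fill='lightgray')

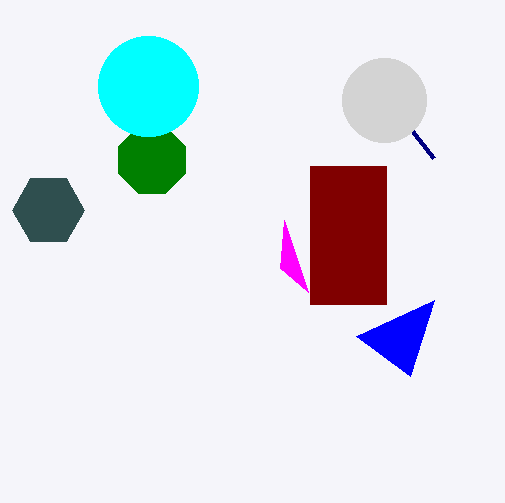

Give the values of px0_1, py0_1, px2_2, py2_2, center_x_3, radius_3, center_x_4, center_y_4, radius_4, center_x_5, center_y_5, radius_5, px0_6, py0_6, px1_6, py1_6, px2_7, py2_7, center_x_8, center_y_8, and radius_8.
px0_1 = 434
py0_1 = 158
px2_2 = 284
py2_2 = 220
center_x_3 = 152
radius_3 = 36
center_x_4 = 148
center_y_4 = 86
radius_4 = 50
center_x_5 = 48
center_y_5 = 210
radius_5 = 36
px0_6 = 310
py0_6 = 166
px1_6 = 386
py1_6 = 304
px2_7 = 356
py2_7 = 336
center_x_8 = 384
center_y_8 = 100
radius_8 = 42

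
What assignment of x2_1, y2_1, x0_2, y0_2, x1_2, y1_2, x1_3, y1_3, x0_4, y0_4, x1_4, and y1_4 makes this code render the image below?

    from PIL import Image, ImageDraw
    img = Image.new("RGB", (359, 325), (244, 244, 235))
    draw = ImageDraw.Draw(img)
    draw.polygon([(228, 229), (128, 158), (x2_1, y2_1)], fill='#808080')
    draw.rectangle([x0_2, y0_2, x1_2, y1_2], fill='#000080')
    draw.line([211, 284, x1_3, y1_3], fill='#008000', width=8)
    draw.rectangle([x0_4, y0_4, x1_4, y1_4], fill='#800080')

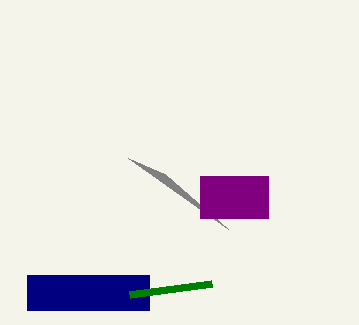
x2_1 = 165
y2_1 = 174
x0_2 = 27
y0_2 = 275
x1_2 = 149
y1_2 = 310
x1_3 = 129
y1_3 = 295
x0_4 = 200
y0_4 = 176
x1_4 = 268
y1_4 = 218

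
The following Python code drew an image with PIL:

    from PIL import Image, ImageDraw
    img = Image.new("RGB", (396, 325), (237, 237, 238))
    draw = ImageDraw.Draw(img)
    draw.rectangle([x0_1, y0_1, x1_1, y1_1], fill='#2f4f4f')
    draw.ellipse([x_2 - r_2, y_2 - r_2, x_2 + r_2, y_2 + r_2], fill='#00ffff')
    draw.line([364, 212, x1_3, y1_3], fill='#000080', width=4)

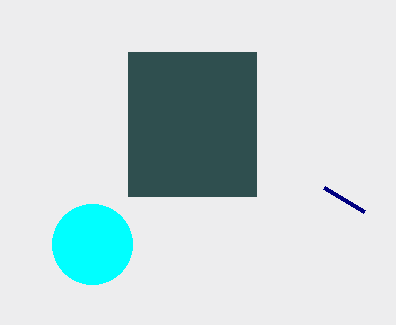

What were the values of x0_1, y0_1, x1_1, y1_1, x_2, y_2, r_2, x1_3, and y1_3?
x0_1 = 128; y0_1 = 52; x1_1 = 256; y1_1 = 196; x_2 = 92; y_2 = 244; r_2 = 40; x1_3 = 324; y1_3 = 188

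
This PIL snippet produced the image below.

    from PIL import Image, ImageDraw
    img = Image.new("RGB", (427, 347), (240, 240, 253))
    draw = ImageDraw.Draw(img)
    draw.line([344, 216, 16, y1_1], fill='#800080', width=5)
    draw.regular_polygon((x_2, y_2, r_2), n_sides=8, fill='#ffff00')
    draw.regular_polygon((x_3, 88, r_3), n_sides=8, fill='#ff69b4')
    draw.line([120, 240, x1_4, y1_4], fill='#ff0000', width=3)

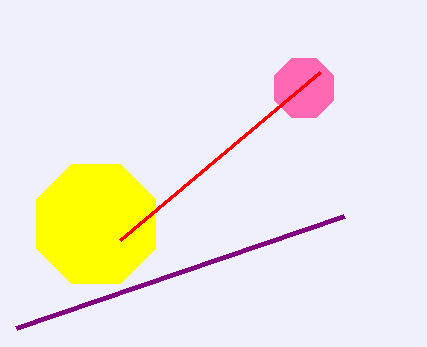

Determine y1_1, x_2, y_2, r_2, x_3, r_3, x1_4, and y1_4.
y1_1 = 328; x_2 = 96; y_2 = 224; r_2 = 64; x_3 = 304; r_3 = 32; x1_4 = 320; y1_4 = 72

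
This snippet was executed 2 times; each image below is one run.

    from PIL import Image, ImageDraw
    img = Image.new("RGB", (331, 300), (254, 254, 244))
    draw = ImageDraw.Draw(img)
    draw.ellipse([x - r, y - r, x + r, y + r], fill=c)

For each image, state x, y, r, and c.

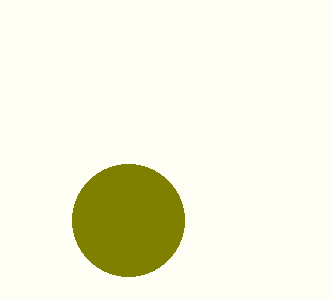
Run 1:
x = 128
y = 220
r = 56
c = 'olive'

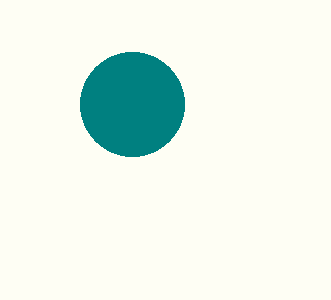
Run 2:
x = 132
y = 104
r = 52
c = 'teal'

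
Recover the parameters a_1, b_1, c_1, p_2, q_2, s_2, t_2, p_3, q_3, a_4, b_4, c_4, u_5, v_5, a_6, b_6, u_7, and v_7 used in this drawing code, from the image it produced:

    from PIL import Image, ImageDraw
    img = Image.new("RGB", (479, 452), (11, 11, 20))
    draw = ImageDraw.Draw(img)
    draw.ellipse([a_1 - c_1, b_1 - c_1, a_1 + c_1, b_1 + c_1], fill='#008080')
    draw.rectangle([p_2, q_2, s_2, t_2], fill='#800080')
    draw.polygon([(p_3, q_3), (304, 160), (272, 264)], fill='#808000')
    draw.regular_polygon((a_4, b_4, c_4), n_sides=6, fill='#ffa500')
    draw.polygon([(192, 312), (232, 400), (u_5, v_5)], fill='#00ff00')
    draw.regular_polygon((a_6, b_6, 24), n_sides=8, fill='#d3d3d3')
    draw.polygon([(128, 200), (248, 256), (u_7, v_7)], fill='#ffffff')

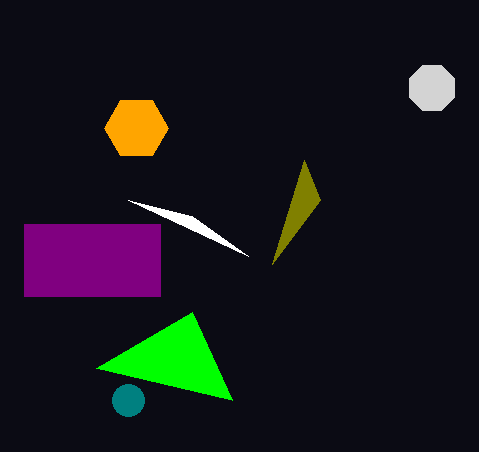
a_1 = 128, b_1 = 400, c_1 = 16, p_2 = 24, q_2 = 224, s_2 = 160, t_2 = 296, p_3 = 320, q_3 = 200, a_4 = 136, b_4 = 128, c_4 = 32, u_5 = 96, v_5 = 368, a_6 = 432, b_6 = 88, u_7 = 192, v_7 = 216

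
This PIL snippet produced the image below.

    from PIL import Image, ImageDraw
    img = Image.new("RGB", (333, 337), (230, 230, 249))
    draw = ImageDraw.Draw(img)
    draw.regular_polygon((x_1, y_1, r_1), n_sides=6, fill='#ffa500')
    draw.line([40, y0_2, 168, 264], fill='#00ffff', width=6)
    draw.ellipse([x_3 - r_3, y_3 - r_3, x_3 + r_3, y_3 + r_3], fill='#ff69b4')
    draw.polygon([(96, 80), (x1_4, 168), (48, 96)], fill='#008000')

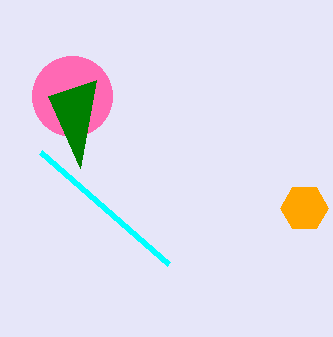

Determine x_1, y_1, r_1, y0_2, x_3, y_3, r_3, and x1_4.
x_1 = 304
y_1 = 208
r_1 = 24
y0_2 = 152
x_3 = 72
y_3 = 96
r_3 = 40
x1_4 = 80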